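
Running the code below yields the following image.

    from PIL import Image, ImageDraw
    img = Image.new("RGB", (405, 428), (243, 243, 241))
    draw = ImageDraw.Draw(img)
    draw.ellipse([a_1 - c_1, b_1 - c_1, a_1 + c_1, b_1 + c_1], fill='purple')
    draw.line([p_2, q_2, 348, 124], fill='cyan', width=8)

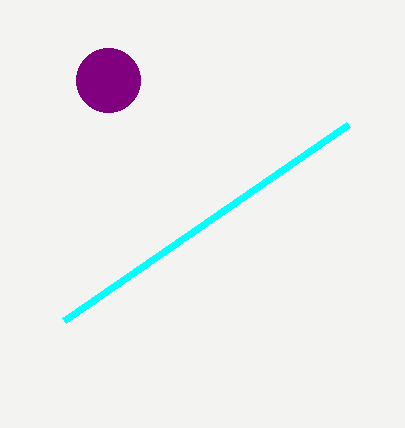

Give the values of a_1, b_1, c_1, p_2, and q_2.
a_1 = 108
b_1 = 80
c_1 = 32
p_2 = 64
q_2 = 320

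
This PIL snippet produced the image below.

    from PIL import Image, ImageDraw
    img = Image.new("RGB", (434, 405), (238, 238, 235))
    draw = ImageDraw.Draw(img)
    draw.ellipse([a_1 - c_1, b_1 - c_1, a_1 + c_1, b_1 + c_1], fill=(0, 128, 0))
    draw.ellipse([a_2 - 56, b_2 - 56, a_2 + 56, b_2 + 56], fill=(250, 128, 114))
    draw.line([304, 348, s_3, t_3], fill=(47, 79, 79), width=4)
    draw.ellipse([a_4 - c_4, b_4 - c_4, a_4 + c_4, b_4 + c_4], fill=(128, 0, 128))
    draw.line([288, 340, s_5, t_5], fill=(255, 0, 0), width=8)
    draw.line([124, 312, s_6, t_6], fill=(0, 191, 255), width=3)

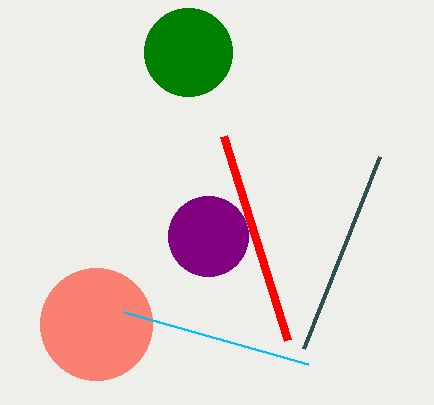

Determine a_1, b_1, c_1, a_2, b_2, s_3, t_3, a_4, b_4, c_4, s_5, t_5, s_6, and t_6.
a_1 = 188, b_1 = 52, c_1 = 44, a_2 = 96, b_2 = 324, s_3 = 380, t_3 = 156, a_4 = 208, b_4 = 236, c_4 = 40, s_5 = 224, t_5 = 136, s_6 = 308, t_6 = 364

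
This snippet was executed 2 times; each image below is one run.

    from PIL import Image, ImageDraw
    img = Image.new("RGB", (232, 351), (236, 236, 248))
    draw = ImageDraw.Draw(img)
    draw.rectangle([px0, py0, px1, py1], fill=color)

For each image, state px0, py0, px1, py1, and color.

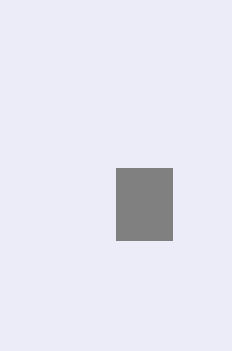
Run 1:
px0 = 116, py0 = 168, px1 = 172, py1 = 240, color = 'gray'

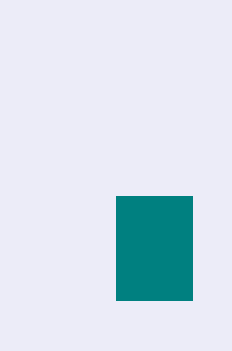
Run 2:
px0 = 116
py0 = 196
px1 = 192
py1 = 300
color = 'teal'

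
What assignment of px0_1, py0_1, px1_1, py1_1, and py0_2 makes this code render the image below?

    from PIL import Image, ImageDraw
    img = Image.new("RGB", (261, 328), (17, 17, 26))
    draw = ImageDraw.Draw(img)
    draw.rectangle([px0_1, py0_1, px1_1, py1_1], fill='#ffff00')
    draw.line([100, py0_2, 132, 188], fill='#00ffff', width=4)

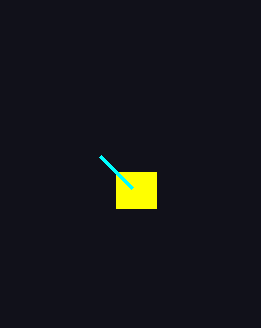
px0_1 = 116, py0_1 = 172, px1_1 = 156, py1_1 = 208, py0_2 = 156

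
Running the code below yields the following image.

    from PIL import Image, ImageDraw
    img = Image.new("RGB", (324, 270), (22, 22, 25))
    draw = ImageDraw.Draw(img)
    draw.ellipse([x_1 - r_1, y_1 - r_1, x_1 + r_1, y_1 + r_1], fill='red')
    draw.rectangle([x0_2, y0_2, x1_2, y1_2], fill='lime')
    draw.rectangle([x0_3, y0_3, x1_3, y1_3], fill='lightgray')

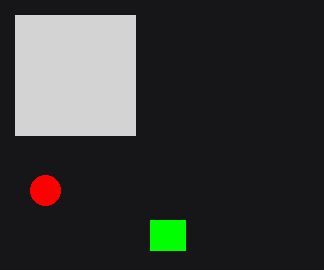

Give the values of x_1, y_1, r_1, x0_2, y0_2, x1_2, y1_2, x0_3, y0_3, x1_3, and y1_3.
x_1 = 45, y_1 = 190, r_1 = 15, x0_2 = 150, y0_2 = 220, x1_2 = 185, y1_2 = 250, x0_3 = 15, y0_3 = 15, x1_3 = 135, y1_3 = 135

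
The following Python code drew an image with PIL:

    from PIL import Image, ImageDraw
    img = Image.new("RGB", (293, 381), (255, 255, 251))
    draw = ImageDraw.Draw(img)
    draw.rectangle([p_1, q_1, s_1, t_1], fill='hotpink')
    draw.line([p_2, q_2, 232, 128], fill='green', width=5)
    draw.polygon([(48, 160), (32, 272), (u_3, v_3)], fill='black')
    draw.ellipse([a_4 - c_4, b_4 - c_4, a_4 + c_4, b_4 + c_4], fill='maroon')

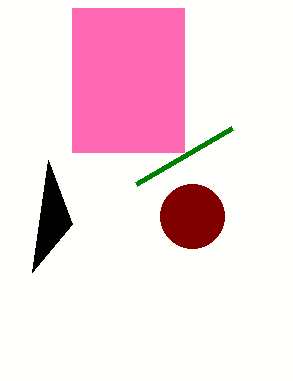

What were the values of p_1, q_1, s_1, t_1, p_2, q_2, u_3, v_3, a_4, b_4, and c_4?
p_1 = 72, q_1 = 8, s_1 = 184, t_1 = 152, p_2 = 136, q_2 = 184, u_3 = 72, v_3 = 224, a_4 = 192, b_4 = 216, c_4 = 32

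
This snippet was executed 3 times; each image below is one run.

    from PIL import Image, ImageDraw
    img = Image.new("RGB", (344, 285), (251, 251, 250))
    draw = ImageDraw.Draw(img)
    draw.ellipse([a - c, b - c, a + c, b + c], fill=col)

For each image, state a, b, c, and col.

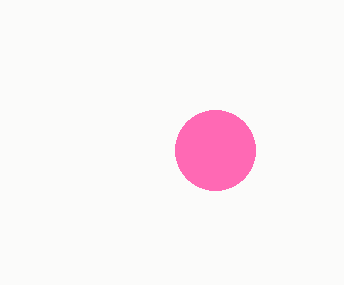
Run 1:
a = 215
b = 150
c = 40
col = 'hotpink'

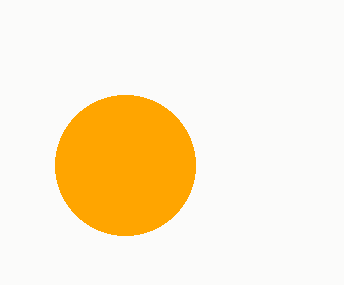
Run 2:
a = 125
b = 165
c = 70
col = 'orange'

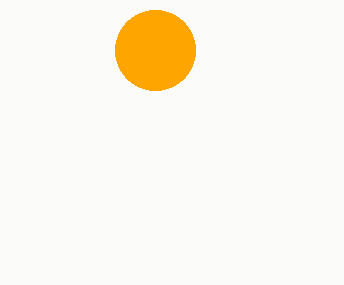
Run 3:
a = 155; b = 50; c = 40; col = 'orange'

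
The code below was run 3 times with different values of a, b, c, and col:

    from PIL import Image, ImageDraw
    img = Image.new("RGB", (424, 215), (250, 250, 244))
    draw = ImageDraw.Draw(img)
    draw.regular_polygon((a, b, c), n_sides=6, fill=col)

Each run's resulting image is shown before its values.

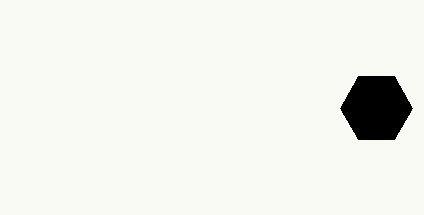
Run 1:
a = 376
b = 108
c = 36
col = 'black'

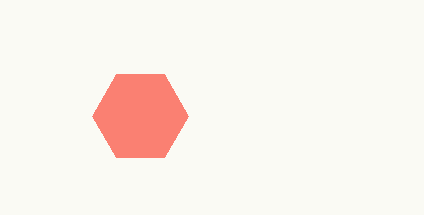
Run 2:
a = 140; b = 116; c = 48; col = 'salmon'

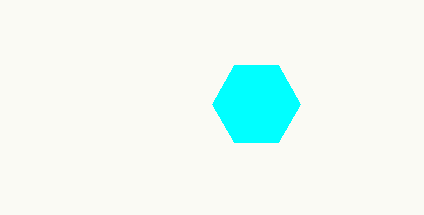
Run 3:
a = 256; b = 104; c = 44; col = 'cyan'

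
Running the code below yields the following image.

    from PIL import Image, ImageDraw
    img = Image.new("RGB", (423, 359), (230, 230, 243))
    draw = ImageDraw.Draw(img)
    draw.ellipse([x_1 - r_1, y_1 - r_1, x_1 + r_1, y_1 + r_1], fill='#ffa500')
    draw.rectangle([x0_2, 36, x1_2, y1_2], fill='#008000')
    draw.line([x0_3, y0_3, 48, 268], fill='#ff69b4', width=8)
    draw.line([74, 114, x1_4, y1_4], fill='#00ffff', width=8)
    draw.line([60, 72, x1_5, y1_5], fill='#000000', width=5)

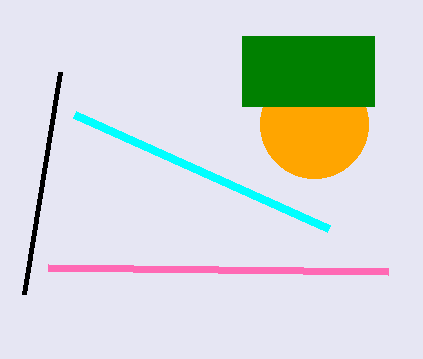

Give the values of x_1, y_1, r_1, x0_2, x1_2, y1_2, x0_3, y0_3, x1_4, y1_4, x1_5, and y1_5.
x_1 = 314
y_1 = 124
r_1 = 54
x0_2 = 242
x1_2 = 374
y1_2 = 106
x0_3 = 388
y0_3 = 272
x1_4 = 328
y1_4 = 228
x1_5 = 24
y1_5 = 294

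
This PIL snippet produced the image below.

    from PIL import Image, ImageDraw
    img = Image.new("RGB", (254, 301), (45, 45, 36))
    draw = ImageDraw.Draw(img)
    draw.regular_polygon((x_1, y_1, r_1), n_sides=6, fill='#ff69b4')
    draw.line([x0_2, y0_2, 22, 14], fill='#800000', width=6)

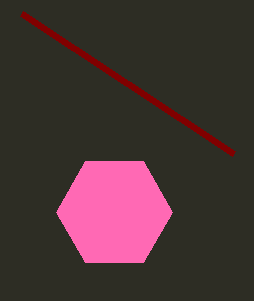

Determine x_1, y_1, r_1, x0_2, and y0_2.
x_1 = 114; y_1 = 212; r_1 = 58; x0_2 = 234; y0_2 = 154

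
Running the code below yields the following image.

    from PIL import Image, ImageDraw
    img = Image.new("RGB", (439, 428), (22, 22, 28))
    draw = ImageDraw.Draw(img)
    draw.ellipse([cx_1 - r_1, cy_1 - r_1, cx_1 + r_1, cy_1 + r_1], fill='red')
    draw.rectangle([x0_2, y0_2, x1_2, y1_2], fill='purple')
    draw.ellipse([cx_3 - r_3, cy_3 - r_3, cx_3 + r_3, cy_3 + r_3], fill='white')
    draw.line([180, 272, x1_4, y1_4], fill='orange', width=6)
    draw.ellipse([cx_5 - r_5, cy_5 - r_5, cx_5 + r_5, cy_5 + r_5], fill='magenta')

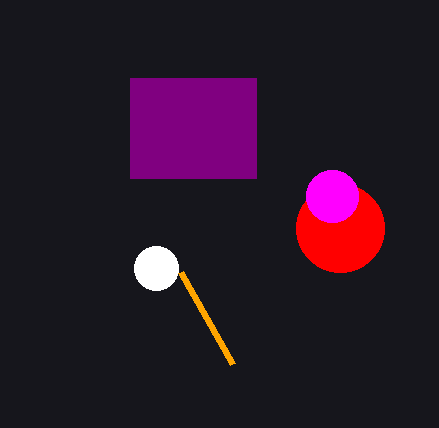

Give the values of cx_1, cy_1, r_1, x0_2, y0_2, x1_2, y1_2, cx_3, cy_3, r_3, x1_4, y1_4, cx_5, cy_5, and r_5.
cx_1 = 340
cy_1 = 228
r_1 = 44
x0_2 = 130
y0_2 = 78
x1_2 = 256
y1_2 = 178
cx_3 = 156
cy_3 = 268
r_3 = 22
x1_4 = 232
y1_4 = 364
cx_5 = 332
cy_5 = 196
r_5 = 26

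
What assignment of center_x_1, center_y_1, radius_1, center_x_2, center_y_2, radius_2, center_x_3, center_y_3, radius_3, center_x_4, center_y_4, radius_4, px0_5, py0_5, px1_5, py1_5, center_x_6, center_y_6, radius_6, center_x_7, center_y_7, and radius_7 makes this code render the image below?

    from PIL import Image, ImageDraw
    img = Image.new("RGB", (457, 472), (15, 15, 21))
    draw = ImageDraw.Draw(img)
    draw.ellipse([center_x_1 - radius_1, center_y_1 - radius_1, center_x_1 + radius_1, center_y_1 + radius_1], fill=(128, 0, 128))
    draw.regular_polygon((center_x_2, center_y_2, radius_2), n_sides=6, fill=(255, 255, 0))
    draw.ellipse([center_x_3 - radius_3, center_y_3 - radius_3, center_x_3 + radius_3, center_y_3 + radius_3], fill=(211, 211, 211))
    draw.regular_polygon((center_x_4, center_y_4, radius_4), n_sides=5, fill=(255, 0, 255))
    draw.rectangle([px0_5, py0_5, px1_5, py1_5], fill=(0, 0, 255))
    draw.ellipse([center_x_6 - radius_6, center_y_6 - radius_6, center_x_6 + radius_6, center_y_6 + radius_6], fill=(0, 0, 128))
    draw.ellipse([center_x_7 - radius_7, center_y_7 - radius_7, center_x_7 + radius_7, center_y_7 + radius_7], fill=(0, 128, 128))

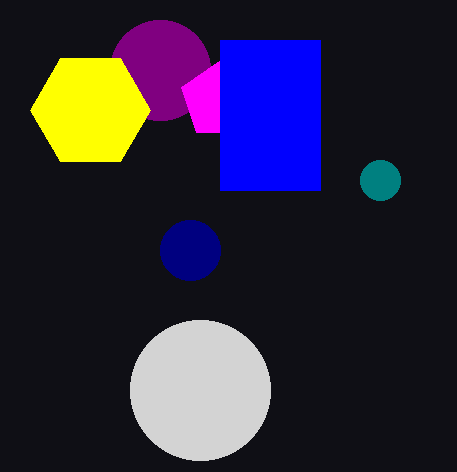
center_x_1 = 160, center_y_1 = 70, radius_1 = 50, center_x_2 = 90, center_y_2 = 110, radius_2 = 60, center_x_3 = 200, center_y_3 = 390, radius_3 = 70, center_x_4 = 220, center_y_4 = 100, radius_4 = 40, px0_5 = 220, py0_5 = 40, px1_5 = 320, py1_5 = 190, center_x_6 = 190, center_y_6 = 250, radius_6 = 30, center_x_7 = 380, center_y_7 = 180, radius_7 = 20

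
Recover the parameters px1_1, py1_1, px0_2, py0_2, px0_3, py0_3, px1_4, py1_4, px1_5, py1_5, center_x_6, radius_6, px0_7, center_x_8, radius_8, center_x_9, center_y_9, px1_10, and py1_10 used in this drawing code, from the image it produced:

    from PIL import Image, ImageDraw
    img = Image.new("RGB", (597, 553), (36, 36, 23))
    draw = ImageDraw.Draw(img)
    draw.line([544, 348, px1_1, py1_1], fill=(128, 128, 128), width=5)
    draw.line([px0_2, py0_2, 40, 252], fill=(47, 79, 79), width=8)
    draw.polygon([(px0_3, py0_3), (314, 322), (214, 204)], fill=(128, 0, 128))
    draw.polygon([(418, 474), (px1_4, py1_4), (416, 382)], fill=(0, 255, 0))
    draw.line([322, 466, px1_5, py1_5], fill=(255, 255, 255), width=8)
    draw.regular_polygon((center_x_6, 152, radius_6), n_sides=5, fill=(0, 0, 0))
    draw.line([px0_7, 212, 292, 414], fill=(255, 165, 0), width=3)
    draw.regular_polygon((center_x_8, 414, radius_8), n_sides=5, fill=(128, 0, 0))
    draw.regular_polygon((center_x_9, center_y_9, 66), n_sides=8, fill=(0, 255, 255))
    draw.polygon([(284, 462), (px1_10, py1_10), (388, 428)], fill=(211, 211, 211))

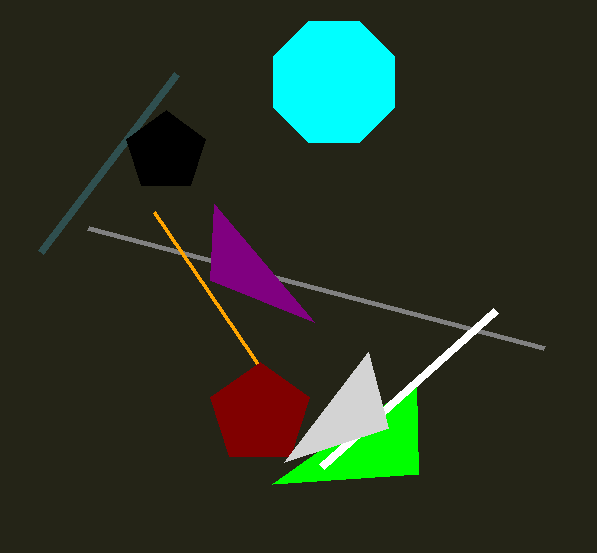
px1_1 = 88, py1_1 = 228, px0_2 = 176, py0_2 = 74, px0_3 = 210, py0_3 = 280, px1_4 = 272, py1_4 = 484, px1_5 = 496, py1_5 = 310, center_x_6 = 166, radius_6 = 42, px0_7 = 154, center_x_8 = 260, radius_8 = 52, center_x_9 = 334, center_y_9 = 82, px1_10 = 368, py1_10 = 352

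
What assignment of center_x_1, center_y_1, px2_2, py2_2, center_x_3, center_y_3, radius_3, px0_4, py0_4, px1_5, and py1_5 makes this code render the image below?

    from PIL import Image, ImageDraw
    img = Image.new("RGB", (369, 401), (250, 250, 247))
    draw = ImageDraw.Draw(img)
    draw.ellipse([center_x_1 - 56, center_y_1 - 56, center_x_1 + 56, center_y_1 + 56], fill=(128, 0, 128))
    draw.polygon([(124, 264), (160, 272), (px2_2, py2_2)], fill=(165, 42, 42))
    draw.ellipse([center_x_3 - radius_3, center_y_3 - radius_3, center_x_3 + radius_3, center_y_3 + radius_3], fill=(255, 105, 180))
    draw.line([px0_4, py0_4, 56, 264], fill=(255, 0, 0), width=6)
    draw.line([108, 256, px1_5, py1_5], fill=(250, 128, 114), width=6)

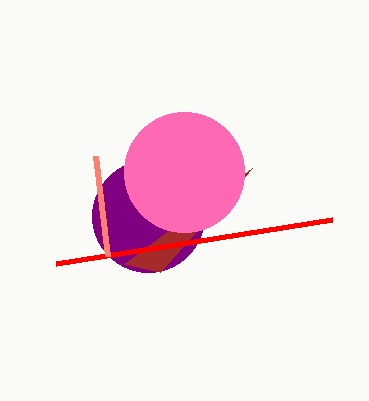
center_x_1 = 148; center_y_1 = 216; px2_2 = 252; py2_2 = 168; center_x_3 = 184; center_y_3 = 172; radius_3 = 60; px0_4 = 332; py0_4 = 220; px1_5 = 96; py1_5 = 156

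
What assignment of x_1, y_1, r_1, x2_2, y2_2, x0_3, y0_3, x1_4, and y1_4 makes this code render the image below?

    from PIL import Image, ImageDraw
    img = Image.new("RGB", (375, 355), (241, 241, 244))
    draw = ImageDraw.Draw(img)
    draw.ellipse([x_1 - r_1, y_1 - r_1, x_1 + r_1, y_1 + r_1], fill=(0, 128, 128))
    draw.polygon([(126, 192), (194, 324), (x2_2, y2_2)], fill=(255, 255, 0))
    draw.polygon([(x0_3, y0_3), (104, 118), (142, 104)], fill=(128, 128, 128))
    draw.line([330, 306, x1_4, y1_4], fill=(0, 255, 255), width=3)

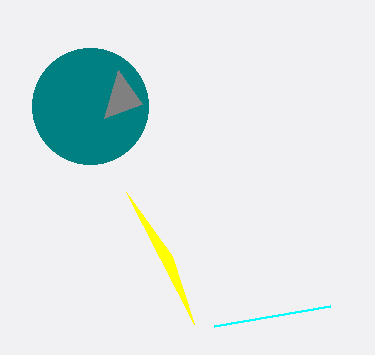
x_1 = 90
y_1 = 106
r_1 = 58
x2_2 = 172
y2_2 = 256
x0_3 = 118
y0_3 = 70
x1_4 = 214
y1_4 = 326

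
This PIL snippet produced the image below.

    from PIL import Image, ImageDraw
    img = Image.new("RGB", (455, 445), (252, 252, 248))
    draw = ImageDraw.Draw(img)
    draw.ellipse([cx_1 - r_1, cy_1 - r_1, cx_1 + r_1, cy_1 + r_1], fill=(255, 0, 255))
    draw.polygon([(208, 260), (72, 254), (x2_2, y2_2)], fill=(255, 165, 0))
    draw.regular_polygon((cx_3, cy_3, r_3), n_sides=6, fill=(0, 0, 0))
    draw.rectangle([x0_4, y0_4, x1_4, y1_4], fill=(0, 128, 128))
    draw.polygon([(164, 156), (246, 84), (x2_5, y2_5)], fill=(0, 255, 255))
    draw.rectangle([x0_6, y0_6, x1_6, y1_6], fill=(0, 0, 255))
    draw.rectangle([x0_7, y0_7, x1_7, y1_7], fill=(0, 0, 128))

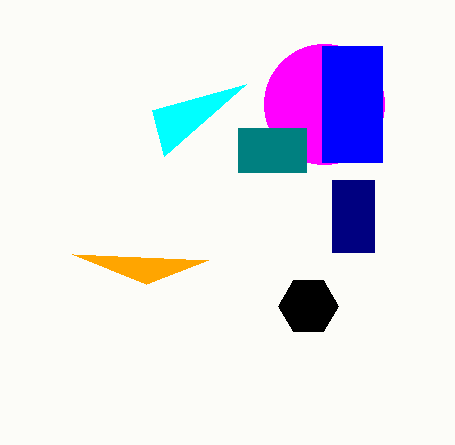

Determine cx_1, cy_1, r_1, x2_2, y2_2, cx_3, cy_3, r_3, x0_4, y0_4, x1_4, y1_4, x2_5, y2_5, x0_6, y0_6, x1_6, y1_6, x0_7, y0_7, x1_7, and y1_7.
cx_1 = 324, cy_1 = 104, r_1 = 60, x2_2 = 146, y2_2 = 284, cx_3 = 308, cy_3 = 306, r_3 = 30, x0_4 = 238, y0_4 = 128, x1_4 = 306, y1_4 = 172, x2_5 = 152, y2_5 = 110, x0_6 = 322, y0_6 = 46, x1_6 = 382, y1_6 = 162, x0_7 = 332, y0_7 = 180, x1_7 = 374, y1_7 = 252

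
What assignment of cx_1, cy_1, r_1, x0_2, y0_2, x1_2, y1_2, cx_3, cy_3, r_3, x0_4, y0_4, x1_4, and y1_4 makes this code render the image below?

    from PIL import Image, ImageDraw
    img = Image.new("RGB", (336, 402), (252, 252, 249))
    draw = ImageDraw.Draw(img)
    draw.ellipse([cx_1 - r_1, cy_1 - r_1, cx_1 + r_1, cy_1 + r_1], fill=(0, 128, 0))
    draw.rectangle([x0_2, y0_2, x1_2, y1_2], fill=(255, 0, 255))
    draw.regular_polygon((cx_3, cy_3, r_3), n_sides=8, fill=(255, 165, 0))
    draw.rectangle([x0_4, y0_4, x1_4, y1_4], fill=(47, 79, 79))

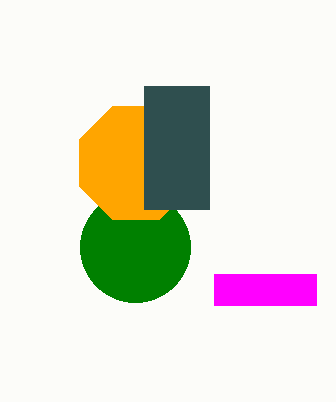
cx_1 = 135
cy_1 = 247
r_1 = 55
x0_2 = 214
y0_2 = 274
x1_2 = 316
y1_2 = 305
cx_3 = 136
cy_3 = 163
r_3 = 61
x0_4 = 144
y0_4 = 86
x1_4 = 209
y1_4 = 209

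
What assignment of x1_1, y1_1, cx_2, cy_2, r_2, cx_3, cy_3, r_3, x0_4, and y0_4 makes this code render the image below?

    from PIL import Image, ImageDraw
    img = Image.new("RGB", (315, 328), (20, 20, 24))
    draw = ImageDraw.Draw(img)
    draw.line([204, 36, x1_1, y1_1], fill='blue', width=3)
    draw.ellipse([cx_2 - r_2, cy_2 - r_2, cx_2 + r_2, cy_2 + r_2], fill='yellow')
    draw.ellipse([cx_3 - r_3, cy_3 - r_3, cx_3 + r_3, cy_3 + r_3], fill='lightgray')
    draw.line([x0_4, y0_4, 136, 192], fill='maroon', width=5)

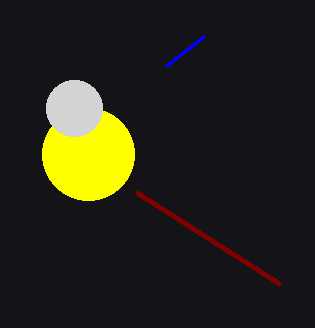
x1_1 = 166; y1_1 = 66; cx_2 = 88; cy_2 = 154; r_2 = 46; cx_3 = 74; cy_3 = 108; r_3 = 28; x0_4 = 280; y0_4 = 284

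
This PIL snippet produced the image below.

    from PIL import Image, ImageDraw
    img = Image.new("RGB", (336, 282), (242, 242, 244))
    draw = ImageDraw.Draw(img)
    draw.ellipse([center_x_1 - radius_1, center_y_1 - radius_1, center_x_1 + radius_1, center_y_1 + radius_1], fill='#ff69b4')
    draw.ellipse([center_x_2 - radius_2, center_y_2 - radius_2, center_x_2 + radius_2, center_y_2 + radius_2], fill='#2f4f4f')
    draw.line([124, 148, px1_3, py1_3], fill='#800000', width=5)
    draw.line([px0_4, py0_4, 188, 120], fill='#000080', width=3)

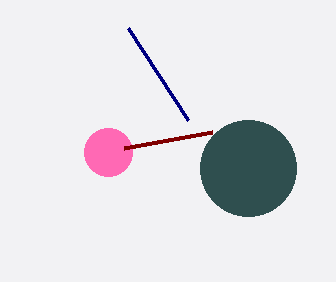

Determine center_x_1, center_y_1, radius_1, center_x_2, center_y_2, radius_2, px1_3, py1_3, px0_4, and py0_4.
center_x_1 = 108, center_y_1 = 152, radius_1 = 24, center_x_2 = 248, center_y_2 = 168, radius_2 = 48, px1_3 = 212, py1_3 = 132, px0_4 = 128, py0_4 = 28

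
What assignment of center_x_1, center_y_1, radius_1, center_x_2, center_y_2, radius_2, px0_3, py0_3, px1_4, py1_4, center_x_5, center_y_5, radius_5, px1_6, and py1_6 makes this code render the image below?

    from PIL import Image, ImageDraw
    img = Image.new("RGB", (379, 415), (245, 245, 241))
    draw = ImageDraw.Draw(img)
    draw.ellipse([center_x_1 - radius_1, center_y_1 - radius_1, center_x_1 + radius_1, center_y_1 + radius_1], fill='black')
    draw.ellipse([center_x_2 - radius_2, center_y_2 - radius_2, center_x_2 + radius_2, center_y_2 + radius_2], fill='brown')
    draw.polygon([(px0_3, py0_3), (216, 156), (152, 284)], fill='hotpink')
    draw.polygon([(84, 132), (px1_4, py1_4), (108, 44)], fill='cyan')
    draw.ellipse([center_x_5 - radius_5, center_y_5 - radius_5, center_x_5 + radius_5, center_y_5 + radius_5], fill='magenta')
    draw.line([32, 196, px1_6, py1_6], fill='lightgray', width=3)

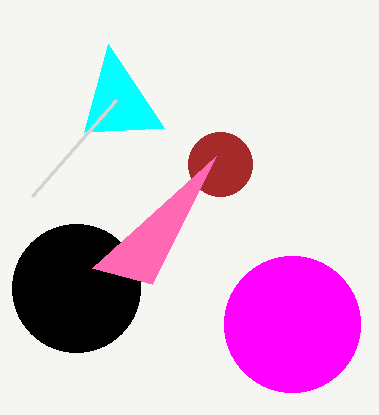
center_x_1 = 76, center_y_1 = 288, radius_1 = 64, center_x_2 = 220, center_y_2 = 164, radius_2 = 32, px0_3 = 92, py0_3 = 268, px1_4 = 164, py1_4 = 128, center_x_5 = 292, center_y_5 = 324, radius_5 = 68, px1_6 = 116, py1_6 = 100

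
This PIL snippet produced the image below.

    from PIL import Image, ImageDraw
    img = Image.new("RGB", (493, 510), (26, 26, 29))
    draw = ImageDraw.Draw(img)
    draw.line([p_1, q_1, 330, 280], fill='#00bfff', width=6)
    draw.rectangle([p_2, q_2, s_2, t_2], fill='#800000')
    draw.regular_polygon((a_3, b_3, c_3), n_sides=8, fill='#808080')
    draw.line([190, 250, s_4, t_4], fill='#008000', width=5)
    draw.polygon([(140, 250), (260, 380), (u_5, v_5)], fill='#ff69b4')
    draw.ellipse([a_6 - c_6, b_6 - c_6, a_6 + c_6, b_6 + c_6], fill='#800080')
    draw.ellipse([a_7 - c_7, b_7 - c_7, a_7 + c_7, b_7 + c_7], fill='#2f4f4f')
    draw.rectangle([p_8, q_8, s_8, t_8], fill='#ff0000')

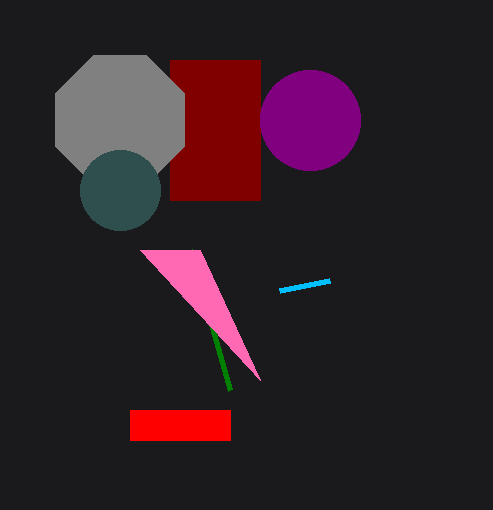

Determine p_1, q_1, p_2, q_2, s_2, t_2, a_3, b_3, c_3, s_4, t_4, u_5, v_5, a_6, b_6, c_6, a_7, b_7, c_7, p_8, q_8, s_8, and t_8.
p_1 = 280; q_1 = 290; p_2 = 170; q_2 = 60; s_2 = 260; t_2 = 200; a_3 = 120; b_3 = 120; c_3 = 70; s_4 = 230; t_4 = 390; u_5 = 200; v_5 = 250; a_6 = 310; b_6 = 120; c_6 = 50; a_7 = 120; b_7 = 190; c_7 = 40; p_8 = 130; q_8 = 410; s_8 = 230; t_8 = 440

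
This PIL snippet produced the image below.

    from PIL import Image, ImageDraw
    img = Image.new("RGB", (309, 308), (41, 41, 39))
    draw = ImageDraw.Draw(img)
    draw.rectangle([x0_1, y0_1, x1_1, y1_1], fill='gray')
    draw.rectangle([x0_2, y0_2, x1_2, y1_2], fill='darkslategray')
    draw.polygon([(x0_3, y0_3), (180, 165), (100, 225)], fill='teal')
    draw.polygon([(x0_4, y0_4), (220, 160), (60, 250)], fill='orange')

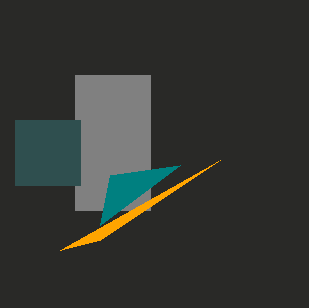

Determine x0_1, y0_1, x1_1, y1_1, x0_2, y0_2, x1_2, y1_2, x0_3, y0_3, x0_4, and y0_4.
x0_1 = 75; y0_1 = 75; x1_1 = 150; y1_1 = 210; x0_2 = 15; y0_2 = 120; x1_2 = 80; y1_2 = 185; x0_3 = 110; y0_3 = 175; x0_4 = 100; y0_4 = 240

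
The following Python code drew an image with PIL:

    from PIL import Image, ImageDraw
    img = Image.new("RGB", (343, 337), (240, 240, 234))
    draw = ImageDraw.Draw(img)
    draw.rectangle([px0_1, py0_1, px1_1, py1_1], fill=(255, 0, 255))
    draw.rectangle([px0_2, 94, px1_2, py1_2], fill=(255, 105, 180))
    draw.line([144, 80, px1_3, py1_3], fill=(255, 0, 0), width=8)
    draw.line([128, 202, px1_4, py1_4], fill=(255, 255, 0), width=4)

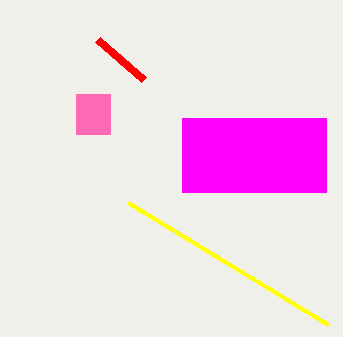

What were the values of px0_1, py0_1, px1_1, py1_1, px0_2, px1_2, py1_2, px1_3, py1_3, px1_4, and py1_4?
px0_1 = 182, py0_1 = 118, px1_1 = 326, py1_1 = 192, px0_2 = 76, px1_2 = 110, py1_2 = 134, px1_3 = 98, py1_3 = 40, px1_4 = 328, py1_4 = 324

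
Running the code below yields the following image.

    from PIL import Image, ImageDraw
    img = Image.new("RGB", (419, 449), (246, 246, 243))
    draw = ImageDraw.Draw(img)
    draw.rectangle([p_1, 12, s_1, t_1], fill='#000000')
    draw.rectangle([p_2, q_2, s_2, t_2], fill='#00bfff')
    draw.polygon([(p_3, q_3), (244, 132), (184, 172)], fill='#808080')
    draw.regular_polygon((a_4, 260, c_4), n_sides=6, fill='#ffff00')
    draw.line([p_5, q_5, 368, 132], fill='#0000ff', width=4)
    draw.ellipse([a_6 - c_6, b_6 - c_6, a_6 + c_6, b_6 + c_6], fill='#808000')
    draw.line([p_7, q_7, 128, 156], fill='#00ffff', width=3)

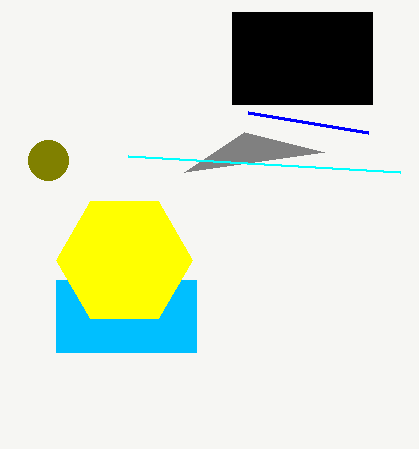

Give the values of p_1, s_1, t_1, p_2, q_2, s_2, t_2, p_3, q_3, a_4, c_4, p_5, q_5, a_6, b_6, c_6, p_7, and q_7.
p_1 = 232; s_1 = 372; t_1 = 104; p_2 = 56; q_2 = 280; s_2 = 196; t_2 = 352; p_3 = 324; q_3 = 152; a_4 = 124; c_4 = 68; p_5 = 248; q_5 = 112; a_6 = 48; b_6 = 160; c_6 = 20; p_7 = 400; q_7 = 172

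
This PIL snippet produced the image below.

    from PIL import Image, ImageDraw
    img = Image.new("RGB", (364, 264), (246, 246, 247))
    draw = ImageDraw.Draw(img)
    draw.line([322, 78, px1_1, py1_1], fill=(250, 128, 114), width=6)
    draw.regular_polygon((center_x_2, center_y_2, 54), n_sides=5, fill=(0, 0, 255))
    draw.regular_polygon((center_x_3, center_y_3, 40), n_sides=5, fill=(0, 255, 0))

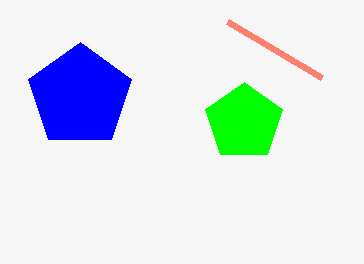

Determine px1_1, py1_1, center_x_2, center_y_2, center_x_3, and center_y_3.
px1_1 = 228; py1_1 = 22; center_x_2 = 80; center_y_2 = 96; center_x_3 = 244; center_y_3 = 122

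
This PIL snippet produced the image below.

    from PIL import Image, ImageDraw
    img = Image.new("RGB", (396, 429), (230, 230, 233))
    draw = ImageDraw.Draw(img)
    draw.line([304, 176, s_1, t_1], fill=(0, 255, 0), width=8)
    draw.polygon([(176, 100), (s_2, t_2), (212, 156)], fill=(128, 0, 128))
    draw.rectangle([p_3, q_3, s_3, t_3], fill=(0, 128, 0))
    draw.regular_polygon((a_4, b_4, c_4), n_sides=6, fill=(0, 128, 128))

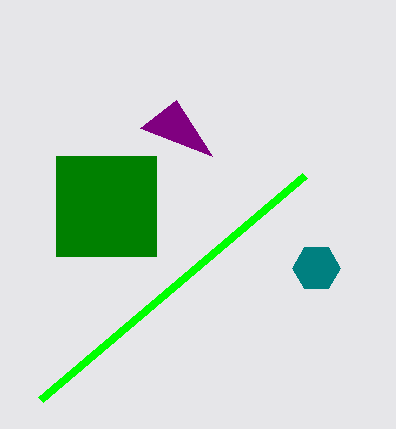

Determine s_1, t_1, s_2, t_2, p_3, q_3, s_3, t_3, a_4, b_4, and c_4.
s_1 = 40
t_1 = 400
s_2 = 140
t_2 = 128
p_3 = 56
q_3 = 156
s_3 = 156
t_3 = 256
a_4 = 316
b_4 = 268
c_4 = 24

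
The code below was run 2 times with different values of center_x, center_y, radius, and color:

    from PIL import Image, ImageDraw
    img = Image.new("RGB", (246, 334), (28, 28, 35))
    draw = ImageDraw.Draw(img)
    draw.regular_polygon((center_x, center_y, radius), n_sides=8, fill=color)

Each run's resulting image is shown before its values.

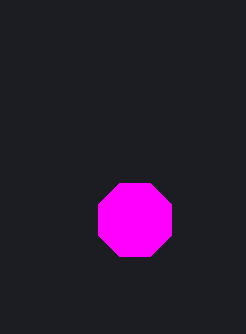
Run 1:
center_x = 135, center_y = 220, radius = 40, color = 'magenta'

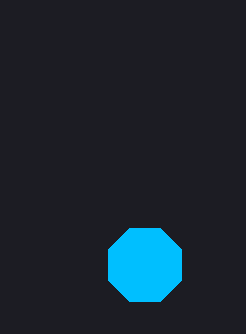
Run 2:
center_x = 145; center_y = 265; radius = 40; color = 'deepskyblue'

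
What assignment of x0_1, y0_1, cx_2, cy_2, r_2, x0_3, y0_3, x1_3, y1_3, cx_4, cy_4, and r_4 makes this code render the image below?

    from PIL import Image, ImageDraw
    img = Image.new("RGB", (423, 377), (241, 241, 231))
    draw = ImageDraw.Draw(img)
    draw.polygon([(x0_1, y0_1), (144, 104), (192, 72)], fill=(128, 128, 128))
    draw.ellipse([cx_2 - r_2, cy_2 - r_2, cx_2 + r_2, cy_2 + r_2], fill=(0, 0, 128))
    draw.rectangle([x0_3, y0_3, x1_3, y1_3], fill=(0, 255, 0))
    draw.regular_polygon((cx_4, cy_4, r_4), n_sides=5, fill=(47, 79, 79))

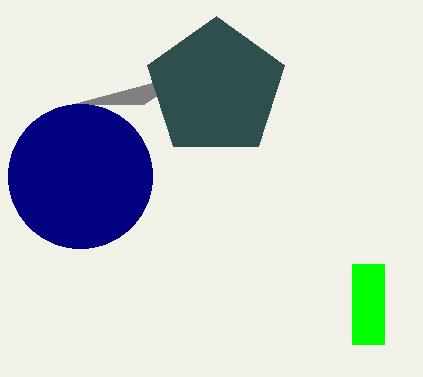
x0_1 = 72, y0_1 = 104, cx_2 = 80, cy_2 = 176, r_2 = 72, x0_3 = 352, y0_3 = 264, x1_3 = 384, y1_3 = 344, cx_4 = 216, cy_4 = 88, r_4 = 72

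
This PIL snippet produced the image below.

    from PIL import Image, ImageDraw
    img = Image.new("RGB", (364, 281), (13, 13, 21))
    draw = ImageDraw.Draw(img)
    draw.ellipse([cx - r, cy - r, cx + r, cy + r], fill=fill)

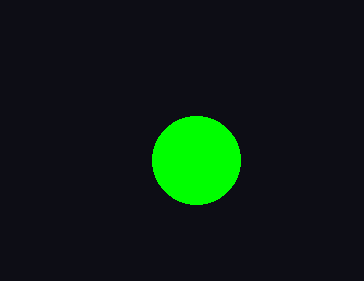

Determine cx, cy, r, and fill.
cx = 196, cy = 160, r = 44, fill = 'lime'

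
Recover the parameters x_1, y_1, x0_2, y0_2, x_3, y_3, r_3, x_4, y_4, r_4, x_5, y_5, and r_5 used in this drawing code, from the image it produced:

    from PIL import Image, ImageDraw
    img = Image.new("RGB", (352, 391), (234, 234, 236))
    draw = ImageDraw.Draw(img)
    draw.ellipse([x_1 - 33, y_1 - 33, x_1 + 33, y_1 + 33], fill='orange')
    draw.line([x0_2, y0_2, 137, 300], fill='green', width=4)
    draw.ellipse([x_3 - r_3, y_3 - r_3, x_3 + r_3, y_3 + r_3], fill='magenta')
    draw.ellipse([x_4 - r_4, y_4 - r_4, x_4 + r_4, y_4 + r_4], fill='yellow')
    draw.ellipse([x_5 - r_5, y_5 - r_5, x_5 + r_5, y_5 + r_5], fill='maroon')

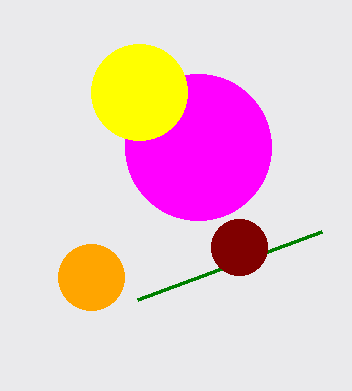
x_1 = 91; y_1 = 277; x0_2 = 321; y0_2 = 232; x_3 = 198; y_3 = 147; r_3 = 73; x_4 = 139; y_4 = 92; r_4 = 48; x_5 = 239; y_5 = 247; r_5 = 28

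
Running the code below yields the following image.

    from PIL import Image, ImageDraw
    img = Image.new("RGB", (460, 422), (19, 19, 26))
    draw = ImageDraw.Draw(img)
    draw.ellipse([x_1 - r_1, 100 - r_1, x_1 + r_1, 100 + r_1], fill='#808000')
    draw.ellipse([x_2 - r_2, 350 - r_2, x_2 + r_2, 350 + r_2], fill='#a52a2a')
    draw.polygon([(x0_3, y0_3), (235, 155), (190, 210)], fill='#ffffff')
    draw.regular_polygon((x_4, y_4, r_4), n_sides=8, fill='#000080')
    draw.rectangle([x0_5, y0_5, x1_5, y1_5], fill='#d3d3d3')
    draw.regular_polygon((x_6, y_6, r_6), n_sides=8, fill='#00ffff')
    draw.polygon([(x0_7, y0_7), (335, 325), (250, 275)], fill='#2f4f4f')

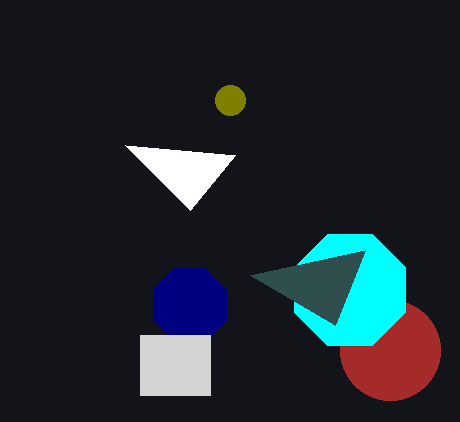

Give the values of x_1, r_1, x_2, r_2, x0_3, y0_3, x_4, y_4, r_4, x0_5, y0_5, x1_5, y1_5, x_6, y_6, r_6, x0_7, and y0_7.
x_1 = 230, r_1 = 15, x_2 = 390, r_2 = 50, x0_3 = 125, y0_3 = 145, x_4 = 190, y_4 = 305, r_4 = 40, x0_5 = 140, y0_5 = 335, x1_5 = 210, y1_5 = 395, x_6 = 350, y_6 = 290, r_6 = 60, x0_7 = 365, y0_7 = 250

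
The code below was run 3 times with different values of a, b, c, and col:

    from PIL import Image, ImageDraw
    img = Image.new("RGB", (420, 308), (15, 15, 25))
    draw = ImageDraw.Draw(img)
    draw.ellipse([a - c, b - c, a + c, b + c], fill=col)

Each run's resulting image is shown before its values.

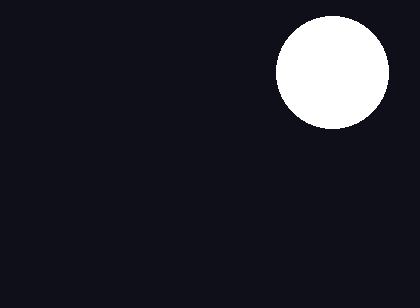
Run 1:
a = 332
b = 72
c = 56
col = 'white'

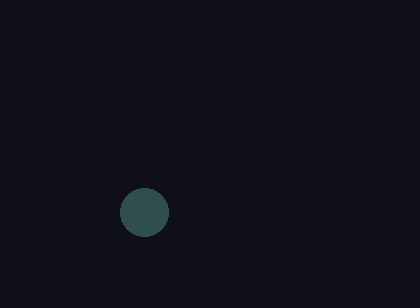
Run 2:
a = 144
b = 212
c = 24
col = 'darkslategray'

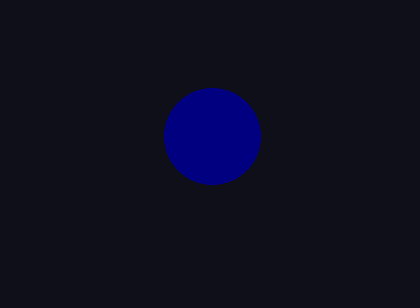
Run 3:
a = 212, b = 136, c = 48, col = 'navy'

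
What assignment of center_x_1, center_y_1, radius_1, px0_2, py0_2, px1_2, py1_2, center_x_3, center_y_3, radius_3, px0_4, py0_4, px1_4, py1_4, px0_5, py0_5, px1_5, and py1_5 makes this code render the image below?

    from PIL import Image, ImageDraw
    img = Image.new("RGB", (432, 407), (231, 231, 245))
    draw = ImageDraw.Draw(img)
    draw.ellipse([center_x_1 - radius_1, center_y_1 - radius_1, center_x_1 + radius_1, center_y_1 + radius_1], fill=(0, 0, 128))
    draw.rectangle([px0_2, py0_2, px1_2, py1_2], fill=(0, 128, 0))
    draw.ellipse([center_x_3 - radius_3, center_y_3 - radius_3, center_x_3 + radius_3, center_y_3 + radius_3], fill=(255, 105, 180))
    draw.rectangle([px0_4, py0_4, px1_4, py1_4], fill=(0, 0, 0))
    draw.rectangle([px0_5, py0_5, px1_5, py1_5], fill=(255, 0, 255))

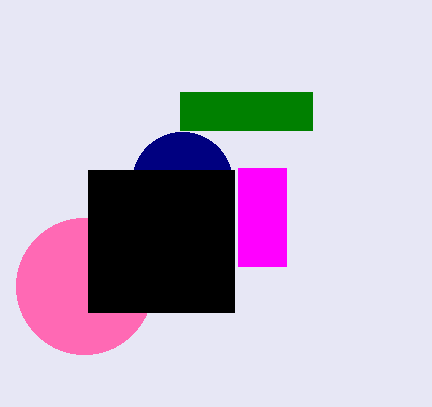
center_x_1 = 182; center_y_1 = 182; radius_1 = 50; px0_2 = 180; py0_2 = 92; px1_2 = 312; py1_2 = 130; center_x_3 = 84; center_y_3 = 286; radius_3 = 68; px0_4 = 88; py0_4 = 170; px1_4 = 234; py1_4 = 312; px0_5 = 238; py0_5 = 168; px1_5 = 286; py1_5 = 266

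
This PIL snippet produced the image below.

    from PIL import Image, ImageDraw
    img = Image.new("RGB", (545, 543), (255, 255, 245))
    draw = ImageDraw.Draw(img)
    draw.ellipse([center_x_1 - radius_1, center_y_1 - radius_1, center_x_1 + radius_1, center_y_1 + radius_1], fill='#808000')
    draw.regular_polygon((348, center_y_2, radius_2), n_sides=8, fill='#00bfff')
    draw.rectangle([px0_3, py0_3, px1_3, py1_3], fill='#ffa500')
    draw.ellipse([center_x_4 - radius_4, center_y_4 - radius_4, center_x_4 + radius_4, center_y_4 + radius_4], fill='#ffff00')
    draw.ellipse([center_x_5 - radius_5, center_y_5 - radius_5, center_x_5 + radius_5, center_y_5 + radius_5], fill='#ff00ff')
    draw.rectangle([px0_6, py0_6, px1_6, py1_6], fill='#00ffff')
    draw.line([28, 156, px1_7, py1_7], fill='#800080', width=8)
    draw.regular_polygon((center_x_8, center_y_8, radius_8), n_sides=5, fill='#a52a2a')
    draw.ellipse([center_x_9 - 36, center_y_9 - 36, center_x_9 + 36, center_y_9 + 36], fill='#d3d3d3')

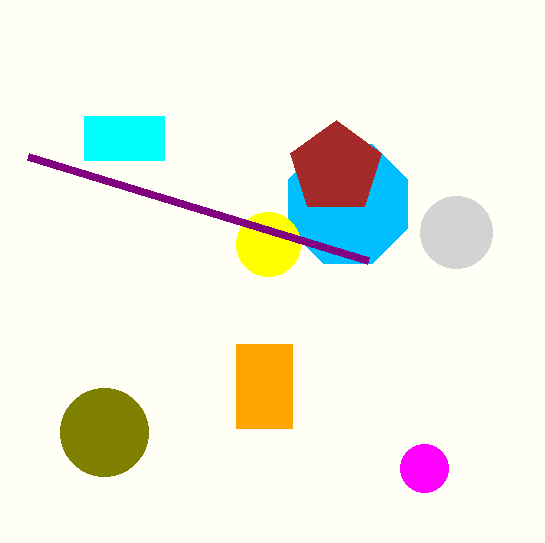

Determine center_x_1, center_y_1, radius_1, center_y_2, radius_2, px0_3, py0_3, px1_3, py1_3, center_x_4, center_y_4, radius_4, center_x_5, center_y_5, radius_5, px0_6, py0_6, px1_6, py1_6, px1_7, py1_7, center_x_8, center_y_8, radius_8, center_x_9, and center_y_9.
center_x_1 = 104; center_y_1 = 432; radius_1 = 44; center_y_2 = 204; radius_2 = 64; px0_3 = 236; py0_3 = 344; px1_3 = 292; py1_3 = 428; center_x_4 = 268; center_y_4 = 244; radius_4 = 32; center_x_5 = 424; center_y_5 = 468; radius_5 = 24; px0_6 = 84; py0_6 = 116; px1_6 = 164; py1_6 = 160; px1_7 = 368; py1_7 = 260; center_x_8 = 336; center_y_8 = 168; radius_8 = 48; center_x_9 = 456; center_y_9 = 232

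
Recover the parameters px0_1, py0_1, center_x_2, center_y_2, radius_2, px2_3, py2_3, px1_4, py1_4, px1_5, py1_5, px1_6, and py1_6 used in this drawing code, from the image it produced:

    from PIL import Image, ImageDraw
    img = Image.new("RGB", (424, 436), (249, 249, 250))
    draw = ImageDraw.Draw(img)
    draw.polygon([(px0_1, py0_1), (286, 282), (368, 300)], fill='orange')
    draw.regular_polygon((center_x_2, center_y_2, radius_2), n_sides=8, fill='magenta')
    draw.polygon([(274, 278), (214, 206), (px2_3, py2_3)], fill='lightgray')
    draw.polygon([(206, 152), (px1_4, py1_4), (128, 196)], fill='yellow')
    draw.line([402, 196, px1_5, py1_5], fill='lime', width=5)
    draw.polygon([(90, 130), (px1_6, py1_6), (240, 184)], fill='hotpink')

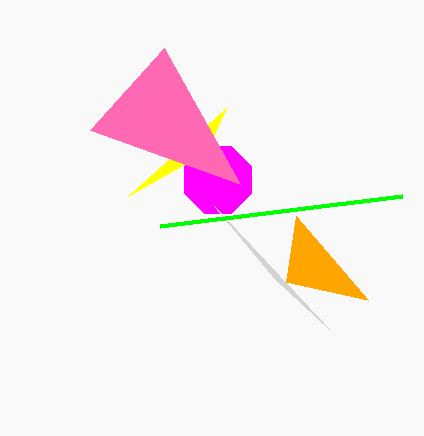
px0_1 = 296
py0_1 = 216
center_x_2 = 218
center_y_2 = 180
radius_2 = 36
px2_3 = 330
py2_3 = 330
px1_4 = 226
py1_4 = 108
px1_5 = 160
py1_5 = 226
px1_6 = 164
py1_6 = 48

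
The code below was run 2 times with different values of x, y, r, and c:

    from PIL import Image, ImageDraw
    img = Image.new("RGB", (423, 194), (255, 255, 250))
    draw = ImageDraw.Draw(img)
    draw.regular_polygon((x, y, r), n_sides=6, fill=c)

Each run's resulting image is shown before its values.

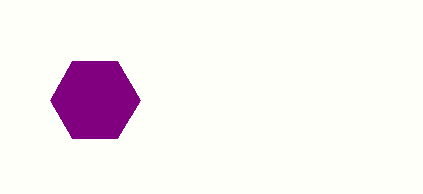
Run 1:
x = 95
y = 100
r = 45
c = 'purple'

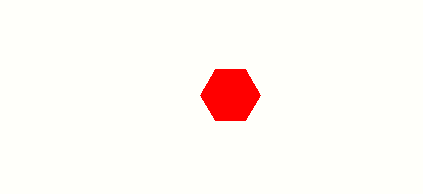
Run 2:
x = 230, y = 95, r = 30, c = 'red'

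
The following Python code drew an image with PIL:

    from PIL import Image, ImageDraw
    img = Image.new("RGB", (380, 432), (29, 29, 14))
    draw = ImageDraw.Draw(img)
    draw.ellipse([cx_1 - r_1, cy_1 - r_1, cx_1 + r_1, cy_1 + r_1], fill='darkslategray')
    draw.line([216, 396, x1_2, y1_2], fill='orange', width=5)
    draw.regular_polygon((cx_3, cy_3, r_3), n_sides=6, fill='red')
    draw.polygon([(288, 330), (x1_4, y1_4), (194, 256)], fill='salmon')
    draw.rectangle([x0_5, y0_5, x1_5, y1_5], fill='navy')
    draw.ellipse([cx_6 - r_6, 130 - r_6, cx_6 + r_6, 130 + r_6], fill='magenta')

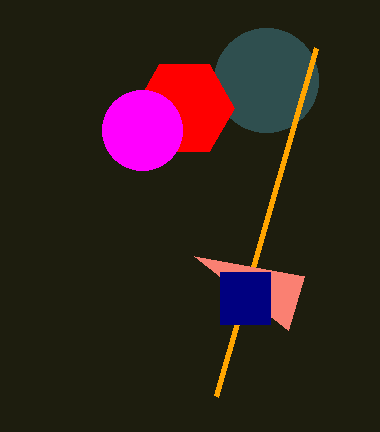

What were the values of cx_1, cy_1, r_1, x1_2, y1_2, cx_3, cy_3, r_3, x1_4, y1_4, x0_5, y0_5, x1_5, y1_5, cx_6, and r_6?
cx_1 = 266; cy_1 = 80; r_1 = 52; x1_2 = 316; y1_2 = 48; cx_3 = 184; cy_3 = 108; r_3 = 50; x1_4 = 304; y1_4 = 276; x0_5 = 220; y0_5 = 272; x1_5 = 270; y1_5 = 324; cx_6 = 142; r_6 = 40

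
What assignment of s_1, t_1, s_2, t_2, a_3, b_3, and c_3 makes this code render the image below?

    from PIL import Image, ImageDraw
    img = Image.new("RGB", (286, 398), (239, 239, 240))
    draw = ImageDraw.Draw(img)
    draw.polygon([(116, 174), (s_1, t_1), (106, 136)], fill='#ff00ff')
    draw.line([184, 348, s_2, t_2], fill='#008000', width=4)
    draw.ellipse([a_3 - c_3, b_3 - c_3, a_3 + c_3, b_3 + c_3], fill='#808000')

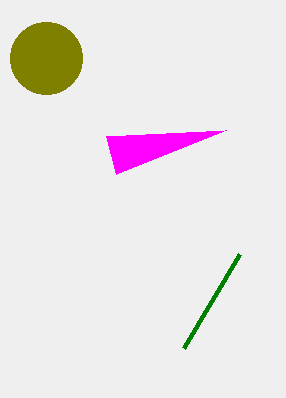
s_1 = 226; t_1 = 130; s_2 = 240; t_2 = 254; a_3 = 46; b_3 = 58; c_3 = 36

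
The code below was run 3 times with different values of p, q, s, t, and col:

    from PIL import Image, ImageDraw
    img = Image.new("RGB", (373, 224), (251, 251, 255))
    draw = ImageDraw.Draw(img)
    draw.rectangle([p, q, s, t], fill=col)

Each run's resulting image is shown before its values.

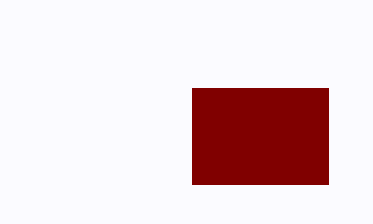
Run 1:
p = 192, q = 88, s = 328, t = 184, col = 'maroon'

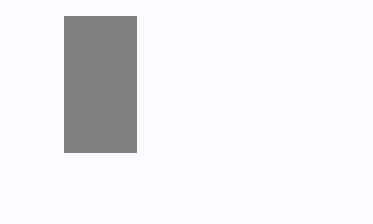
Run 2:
p = 64, q = 16, s = 136, t = 152, col = 'gray'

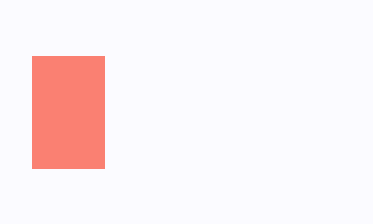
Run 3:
p = 32, q = 56, s = 104, t = 168, col = 'salmon'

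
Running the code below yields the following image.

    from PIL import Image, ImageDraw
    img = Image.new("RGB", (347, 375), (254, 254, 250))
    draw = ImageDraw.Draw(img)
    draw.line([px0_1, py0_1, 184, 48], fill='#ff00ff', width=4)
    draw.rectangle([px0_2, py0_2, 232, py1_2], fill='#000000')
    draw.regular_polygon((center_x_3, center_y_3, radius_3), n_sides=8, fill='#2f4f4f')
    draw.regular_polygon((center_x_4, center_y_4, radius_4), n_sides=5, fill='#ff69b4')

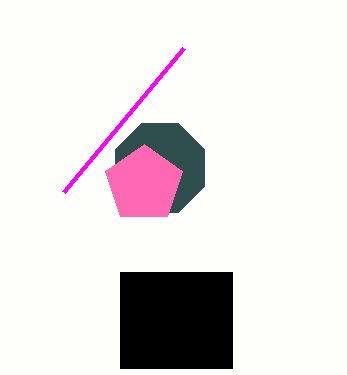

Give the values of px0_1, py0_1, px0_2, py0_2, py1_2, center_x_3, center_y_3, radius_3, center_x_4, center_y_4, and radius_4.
px0_1 = 64
py0_1 = 192
px0_2 = 120
py0_2 = 272
py1_2 = 368
center_x_3 = 160
center_y_3 = 168
radius_3 = 48
center_x_4 = 144
center_y_4 = 184
radius_4 = 40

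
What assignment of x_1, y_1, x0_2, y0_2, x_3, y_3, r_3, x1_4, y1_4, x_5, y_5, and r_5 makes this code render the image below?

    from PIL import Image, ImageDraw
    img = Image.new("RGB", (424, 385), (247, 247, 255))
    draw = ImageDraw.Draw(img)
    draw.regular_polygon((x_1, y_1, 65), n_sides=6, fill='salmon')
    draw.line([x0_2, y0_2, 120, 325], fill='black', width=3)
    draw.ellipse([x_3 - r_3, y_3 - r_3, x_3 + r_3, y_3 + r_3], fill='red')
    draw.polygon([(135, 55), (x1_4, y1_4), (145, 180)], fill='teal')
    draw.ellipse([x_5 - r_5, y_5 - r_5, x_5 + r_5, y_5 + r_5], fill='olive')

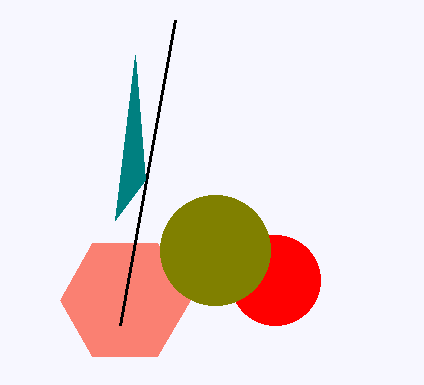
x_1 = 125, y_1 = 300, x0_2 = 175, y0_2 = 20, x_3 = 275, y_3 = 280, r_3 = 45, x1_4 = 115, y1_4 = 220, x_5 = 215, y_5 = 250, r_5 = 55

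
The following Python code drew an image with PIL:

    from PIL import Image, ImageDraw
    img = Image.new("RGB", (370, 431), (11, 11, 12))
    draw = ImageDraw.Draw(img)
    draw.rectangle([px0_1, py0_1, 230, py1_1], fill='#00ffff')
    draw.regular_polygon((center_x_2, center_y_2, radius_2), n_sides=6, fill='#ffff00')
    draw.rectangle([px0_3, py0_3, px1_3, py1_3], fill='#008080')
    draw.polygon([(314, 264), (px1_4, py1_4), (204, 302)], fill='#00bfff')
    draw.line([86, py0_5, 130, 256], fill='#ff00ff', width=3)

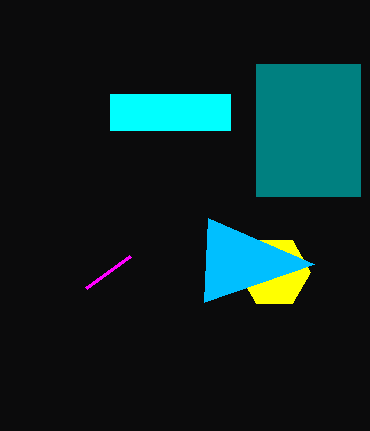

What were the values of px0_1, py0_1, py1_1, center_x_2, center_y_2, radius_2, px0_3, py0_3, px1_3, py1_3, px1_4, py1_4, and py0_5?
px0_1 = 110
py0_1 = 94
py1_1 = 130
center_x_2 = 274
center_y_2 = 272
radius_2 = 36
px0_3 = 256
py0_3 = 64
px1_3 = 360
py1_3 = 196
px1_4 = 208
py1_4 = 218
py0_5 = 288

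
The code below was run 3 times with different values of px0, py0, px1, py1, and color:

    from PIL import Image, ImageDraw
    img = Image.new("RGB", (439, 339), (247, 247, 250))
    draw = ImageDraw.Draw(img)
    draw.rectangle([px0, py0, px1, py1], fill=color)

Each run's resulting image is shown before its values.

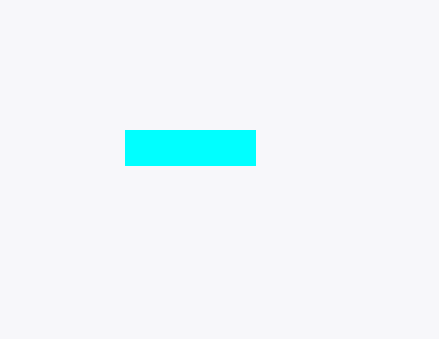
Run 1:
px0 = 125, py0 = 130, px1 = 255, py1 = 165, color = 'cyan'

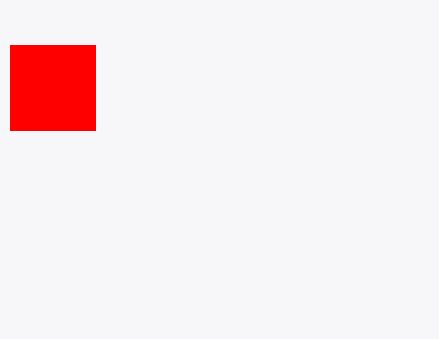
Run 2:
px0 = 10, py0 = 45, px1 = 95, py1 = 130, color = 'red'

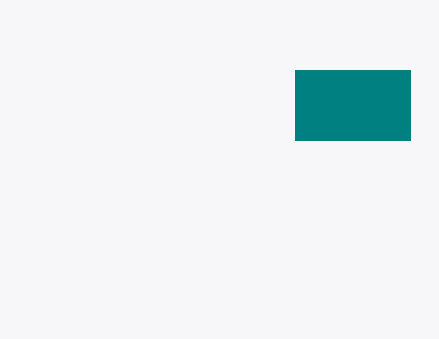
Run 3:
px0 = 295, py0 = 70, px1 = 410, py1 = 140, color = 'teal'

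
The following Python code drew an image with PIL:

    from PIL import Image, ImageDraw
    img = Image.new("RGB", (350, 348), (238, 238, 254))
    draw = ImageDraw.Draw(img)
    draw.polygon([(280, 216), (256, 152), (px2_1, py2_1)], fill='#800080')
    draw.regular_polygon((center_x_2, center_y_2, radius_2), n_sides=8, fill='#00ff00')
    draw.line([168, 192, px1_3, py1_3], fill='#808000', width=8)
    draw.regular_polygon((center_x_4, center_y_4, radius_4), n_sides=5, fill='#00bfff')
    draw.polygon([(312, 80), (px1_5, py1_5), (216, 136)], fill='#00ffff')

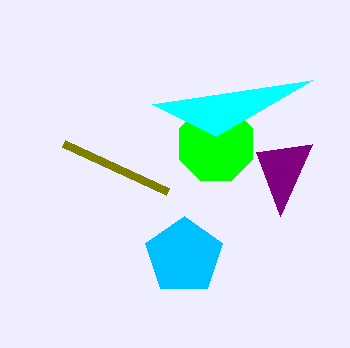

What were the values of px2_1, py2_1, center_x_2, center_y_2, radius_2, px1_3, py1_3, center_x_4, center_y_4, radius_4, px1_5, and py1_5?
px2_1 = 312, py2_1 = 144, center_x_2 = 216, center_y_2 = 144, radius_2 = 40, px1_3 = 64, py1_3 = 144, center_x_4 = 184, center_y_4 = 256, radius_4 = 40, px1_5 = 152, py1_5 = 104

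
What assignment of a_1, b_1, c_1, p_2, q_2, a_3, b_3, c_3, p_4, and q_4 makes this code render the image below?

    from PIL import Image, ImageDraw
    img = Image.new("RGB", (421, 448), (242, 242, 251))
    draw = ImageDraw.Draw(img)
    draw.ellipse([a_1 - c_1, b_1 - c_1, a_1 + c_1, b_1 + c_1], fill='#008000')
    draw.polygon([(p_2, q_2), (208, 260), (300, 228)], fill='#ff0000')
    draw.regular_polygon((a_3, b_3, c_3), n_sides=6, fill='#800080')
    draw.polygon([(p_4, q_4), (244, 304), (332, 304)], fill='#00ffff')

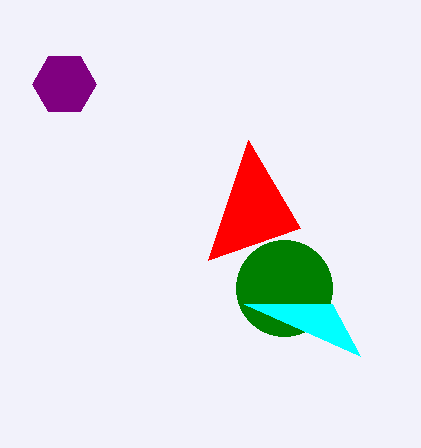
a_1 = 284; b_1 = 288; c_1 = 48; p_2 = 248; q_2 = 140; a_3 = 64; b_3 = 84; c_3 = 32; p_4 = 360; q_4 = 356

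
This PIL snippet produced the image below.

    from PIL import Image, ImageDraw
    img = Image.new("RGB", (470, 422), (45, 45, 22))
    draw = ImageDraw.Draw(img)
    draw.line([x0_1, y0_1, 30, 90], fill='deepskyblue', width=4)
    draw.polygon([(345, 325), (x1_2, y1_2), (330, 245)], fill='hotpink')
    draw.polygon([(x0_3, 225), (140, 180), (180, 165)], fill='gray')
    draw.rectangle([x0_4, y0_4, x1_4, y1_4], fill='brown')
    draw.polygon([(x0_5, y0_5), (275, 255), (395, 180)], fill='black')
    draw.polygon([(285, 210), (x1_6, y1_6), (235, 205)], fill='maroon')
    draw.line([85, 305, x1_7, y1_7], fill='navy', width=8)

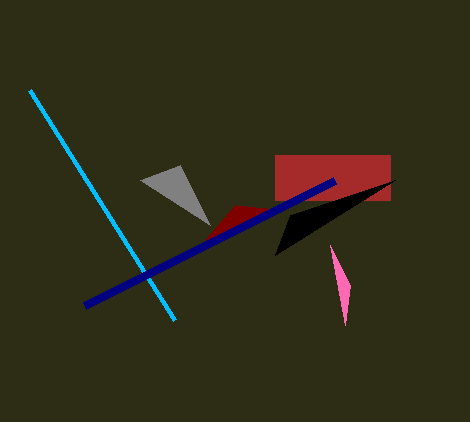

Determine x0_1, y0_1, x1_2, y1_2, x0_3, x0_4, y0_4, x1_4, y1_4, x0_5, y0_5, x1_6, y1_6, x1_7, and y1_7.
x0_1 = 175, y0_1 = 320, x1_2 = 350, y1_2 = 285, x0_3 = 210, x0_4 = 275, y0_4 = 155, x1_4 = 390, y1_4 = 200, x0_5 = 290, y0_5 = 215, x1_6 = 205, y1_6 = 240, x1_7 = 335, y1_7 = 180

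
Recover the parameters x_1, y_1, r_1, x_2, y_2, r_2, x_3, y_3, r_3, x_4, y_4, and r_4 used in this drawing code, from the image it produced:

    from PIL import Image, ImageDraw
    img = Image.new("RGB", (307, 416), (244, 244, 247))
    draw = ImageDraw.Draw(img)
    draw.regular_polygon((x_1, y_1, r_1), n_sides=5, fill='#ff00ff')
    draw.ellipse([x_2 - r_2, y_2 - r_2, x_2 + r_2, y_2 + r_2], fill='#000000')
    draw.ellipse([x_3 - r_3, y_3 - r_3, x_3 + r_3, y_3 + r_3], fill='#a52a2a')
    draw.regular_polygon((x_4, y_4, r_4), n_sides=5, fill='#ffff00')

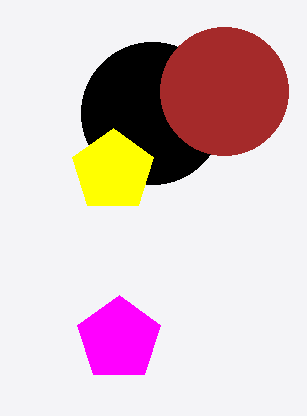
x_1 = 119, y_1 = 339, r_1 = 44, x_2 = 152, y_2 = 113, r_2 = 71, x_3 = 224, y_3 = 91, r_3 = 64, x_4 = 113, y_4 = 171, r_4 = 43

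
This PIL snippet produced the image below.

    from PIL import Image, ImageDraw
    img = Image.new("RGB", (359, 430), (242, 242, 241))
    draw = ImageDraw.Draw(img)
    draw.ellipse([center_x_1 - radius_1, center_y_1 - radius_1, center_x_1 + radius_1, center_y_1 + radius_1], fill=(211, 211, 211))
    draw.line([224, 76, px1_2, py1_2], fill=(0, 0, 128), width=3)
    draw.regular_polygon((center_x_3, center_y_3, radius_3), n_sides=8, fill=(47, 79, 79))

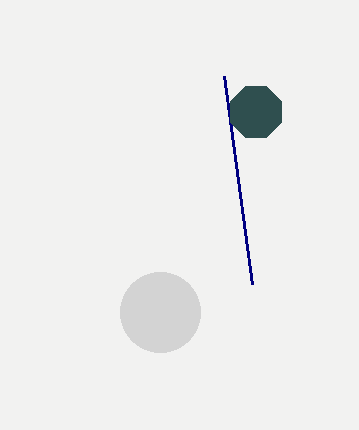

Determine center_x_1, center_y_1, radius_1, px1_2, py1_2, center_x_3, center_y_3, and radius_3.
center_x_1 = 160; center_y_1 = 312; radius_1 = 40; px1_2 = 252; py1_2 = 284; center_x_3 = 256; center_y_3 = 112; radius_3 = 28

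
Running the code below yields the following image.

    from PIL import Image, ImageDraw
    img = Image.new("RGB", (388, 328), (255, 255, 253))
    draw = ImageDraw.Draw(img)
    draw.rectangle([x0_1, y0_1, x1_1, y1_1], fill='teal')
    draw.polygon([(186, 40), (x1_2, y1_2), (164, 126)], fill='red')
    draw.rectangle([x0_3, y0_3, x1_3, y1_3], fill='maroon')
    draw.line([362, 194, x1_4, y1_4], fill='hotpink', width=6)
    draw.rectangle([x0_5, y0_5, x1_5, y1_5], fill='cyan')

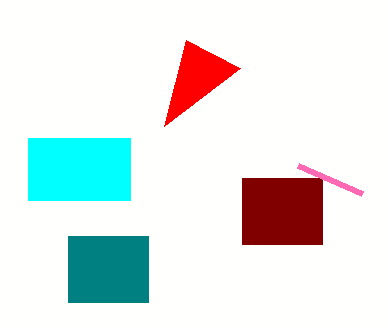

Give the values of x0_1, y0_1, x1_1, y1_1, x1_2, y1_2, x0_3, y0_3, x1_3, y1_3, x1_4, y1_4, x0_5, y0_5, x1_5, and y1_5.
x0_1 = 68, y0_1 = 236, x1_1 = 148, y1_1 = 302, x1_2 = 240, y1_2 = 68, x0_3 = 242, y0_3 = 178, x1_3 = 322, y1_3 = 244, x1_4 = 298, y1_4 = 166, x0_5 = 28, y0_5 = 138, x1_5 = 130, y1_5 = 200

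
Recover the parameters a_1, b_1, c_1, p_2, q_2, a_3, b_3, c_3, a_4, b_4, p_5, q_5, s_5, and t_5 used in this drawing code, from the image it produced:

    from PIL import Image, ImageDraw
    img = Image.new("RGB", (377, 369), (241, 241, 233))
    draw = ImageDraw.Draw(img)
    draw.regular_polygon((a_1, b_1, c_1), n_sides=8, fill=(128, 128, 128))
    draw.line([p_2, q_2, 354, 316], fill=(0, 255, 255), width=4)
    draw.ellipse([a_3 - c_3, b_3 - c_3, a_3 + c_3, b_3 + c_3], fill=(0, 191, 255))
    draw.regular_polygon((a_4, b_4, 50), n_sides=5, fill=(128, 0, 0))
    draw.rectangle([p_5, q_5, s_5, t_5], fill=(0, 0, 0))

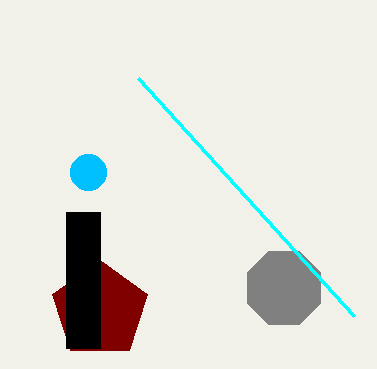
a_1 = 284, b_1 = 288, c_1 = 40, p_2 = 138, q_2 = 78, a_3 = 88, b_3 = 172, c_3 = 18, a_4 = 100, b_4 = 310, p_5 = 66, q_5 = 212, s_5 = 100, t_5 = 348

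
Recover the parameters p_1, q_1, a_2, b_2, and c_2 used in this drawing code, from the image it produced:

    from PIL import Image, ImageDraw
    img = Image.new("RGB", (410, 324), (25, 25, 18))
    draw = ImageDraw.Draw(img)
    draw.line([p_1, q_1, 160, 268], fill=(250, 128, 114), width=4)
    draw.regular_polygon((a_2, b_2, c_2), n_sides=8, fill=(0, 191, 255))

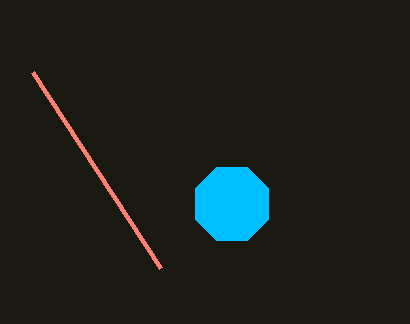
p_1 = 32; q_1 = 72; a_2 = 232; b_2 = 204; c_2 = 40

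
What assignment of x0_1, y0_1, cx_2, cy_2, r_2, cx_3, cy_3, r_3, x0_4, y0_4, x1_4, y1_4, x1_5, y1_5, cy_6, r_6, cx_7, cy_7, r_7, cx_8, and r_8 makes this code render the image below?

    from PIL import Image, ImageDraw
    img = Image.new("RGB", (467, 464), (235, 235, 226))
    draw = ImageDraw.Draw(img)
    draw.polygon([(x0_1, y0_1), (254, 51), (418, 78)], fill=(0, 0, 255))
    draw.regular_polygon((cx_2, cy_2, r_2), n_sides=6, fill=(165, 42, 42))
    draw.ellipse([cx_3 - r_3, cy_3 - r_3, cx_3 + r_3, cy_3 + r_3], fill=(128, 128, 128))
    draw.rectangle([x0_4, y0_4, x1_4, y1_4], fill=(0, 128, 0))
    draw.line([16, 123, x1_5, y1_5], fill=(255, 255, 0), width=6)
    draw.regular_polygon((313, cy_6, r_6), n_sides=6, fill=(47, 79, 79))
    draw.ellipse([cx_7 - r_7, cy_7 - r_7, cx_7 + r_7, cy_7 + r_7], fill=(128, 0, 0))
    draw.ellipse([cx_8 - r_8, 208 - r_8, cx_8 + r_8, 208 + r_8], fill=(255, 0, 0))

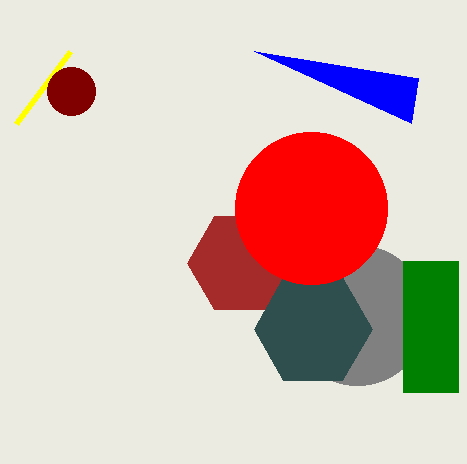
x0_1 = 411, y0_1 = 123, cx_2 = 241, cy_2 = 263, r_2 = 54, cx_3 = 357, cy_3 = 315, r_3 = 70, x0_4 = 403, y0_4 = 261, x1_4 = 458, y1_4 = 392, x1_5 = 70, y1_5 = 51, cy_6 = 329, r_6 = 59, cx_7 = 71, cy_7 = 91, r_7 = 24, cx_8 = 311, r_8 = 76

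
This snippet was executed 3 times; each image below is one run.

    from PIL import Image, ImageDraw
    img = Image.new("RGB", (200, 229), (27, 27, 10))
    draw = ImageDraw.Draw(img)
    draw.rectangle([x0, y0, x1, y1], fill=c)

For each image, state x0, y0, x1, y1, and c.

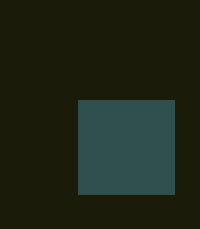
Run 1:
x0 = 78; y0 = 100; x1 = 174; y1 = 194; c = 'darkslategray'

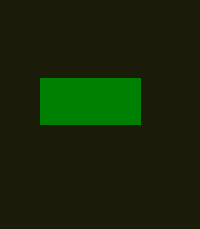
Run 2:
x0 = 40
y0 = 78
x1 = 140
y1 = 124
c = 'green'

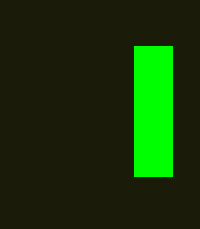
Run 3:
x0 = 134; y0 = 46; x1 = 172; y1 = 176; c = 'lime'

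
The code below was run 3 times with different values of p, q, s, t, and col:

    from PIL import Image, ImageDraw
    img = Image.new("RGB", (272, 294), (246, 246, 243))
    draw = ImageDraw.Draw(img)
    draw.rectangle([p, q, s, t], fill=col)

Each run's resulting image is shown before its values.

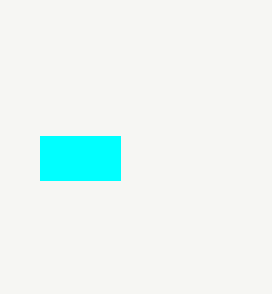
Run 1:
p = 40
q = 136
s = 120
t = 180
col = 'cyan'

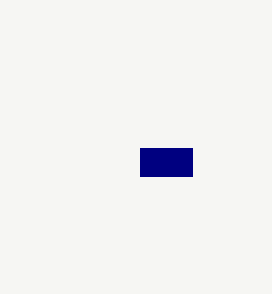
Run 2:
p = 140
q = 148
s = 192
t = 176
col = 'navy'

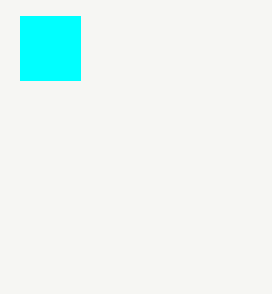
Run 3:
p = 20, q = 16, s = 80, t = 80, col = 'cyan'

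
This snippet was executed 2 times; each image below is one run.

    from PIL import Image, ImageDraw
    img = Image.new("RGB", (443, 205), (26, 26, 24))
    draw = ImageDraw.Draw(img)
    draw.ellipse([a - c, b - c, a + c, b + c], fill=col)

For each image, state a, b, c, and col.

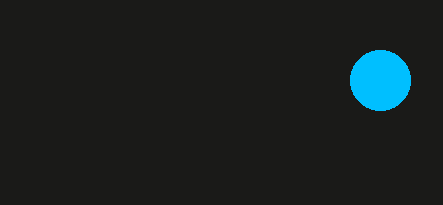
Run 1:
a = 380, b = 80, c = 30, col = 'deepskyblue'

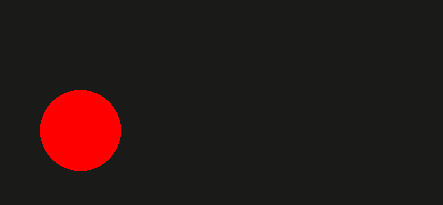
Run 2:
a = 80; b = 130; c = 40; col = 'red'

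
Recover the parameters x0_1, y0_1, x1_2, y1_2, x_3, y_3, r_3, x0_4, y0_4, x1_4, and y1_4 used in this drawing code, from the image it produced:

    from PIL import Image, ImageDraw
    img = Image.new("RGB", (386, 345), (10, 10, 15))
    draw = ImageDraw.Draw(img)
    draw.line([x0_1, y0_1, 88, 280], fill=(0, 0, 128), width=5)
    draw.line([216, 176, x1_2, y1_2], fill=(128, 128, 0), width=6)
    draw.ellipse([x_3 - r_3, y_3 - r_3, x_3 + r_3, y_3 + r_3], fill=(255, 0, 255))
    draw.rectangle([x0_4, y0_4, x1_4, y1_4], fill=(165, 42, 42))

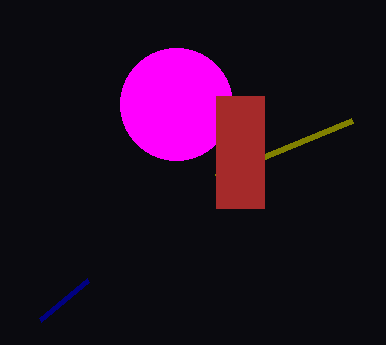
x0_1 = 40
y0_1 = 320
x1_2 = 352
y1_2 = 120
x_3 = 176
y_3 = 104
r_3 = 56
x0_4 = 216
y0_4 = 96
x1_4 = 264
y1_4 = 208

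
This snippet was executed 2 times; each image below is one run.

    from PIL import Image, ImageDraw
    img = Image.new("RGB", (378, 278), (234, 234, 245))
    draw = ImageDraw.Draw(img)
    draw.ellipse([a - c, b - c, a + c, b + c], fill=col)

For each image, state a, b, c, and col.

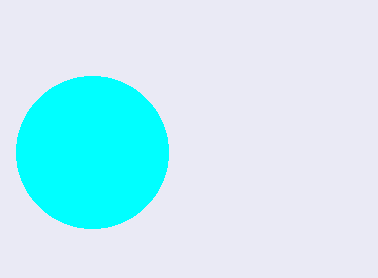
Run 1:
a = 92; b = 152; c = 76; col = 'cyan'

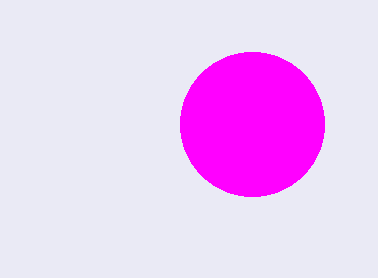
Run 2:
a = 252, b = 124, c = 72, col = 'magenta'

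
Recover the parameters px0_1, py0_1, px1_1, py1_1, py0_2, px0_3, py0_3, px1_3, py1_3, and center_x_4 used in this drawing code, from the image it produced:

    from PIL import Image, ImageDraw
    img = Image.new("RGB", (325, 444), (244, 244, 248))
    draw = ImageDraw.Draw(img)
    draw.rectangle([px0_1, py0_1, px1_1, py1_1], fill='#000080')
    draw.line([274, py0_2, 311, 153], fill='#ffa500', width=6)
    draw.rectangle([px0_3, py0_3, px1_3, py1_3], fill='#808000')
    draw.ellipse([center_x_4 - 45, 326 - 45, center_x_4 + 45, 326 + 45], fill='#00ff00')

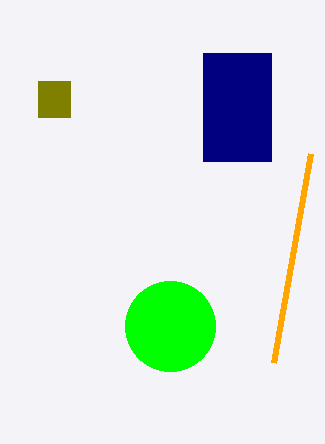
px0_1 = 203; py0_1 = 53; px1_1 = 271; py1_1 = 161; py0_2 = 362; px0_3 = 38; py0_3 = 81; px1_3 = 70; py1_3 = 117; center_x_4 = 170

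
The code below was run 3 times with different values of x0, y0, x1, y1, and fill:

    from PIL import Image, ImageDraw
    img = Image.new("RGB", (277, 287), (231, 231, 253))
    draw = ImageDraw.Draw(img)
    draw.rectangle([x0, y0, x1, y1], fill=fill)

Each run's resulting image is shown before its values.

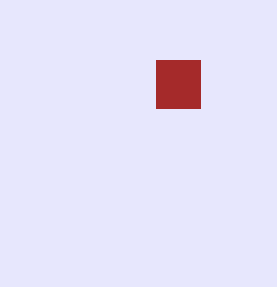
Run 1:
x0 = 156
y0 = 60
x1 = 200
y1 = 108
fill = 'brown'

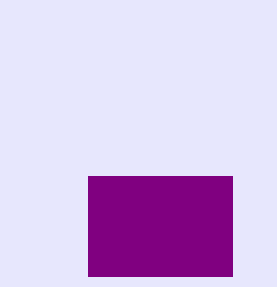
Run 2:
x0 = 88; y0 = 176; x1 = 232; y1 = 276; fill = 'purple'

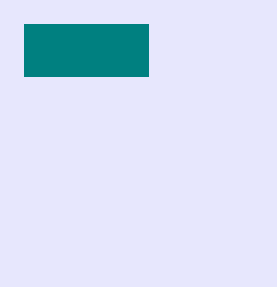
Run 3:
x0 = 24; y0 = 24; x1 = 148; y1 = 76; fill = 'teal'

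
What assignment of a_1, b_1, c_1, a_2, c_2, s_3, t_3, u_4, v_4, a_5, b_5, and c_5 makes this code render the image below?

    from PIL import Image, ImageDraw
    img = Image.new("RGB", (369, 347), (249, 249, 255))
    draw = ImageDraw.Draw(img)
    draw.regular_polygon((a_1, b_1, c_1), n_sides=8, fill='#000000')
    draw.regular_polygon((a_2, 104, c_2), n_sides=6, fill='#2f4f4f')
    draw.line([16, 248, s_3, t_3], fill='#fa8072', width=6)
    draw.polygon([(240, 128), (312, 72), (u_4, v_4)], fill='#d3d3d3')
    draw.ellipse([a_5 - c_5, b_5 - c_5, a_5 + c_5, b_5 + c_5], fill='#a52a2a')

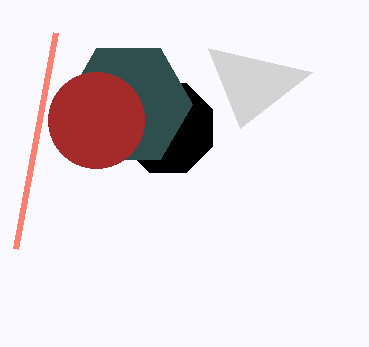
a_1 = 168; b_1 = 128; c_1 = 48; a_2 = 128; c_2 = 64; s_3 = 56; t_3 = 32; u_4 = 208; v_4 = 48; a_5 = 96; b_5 = 120; c_5 = 48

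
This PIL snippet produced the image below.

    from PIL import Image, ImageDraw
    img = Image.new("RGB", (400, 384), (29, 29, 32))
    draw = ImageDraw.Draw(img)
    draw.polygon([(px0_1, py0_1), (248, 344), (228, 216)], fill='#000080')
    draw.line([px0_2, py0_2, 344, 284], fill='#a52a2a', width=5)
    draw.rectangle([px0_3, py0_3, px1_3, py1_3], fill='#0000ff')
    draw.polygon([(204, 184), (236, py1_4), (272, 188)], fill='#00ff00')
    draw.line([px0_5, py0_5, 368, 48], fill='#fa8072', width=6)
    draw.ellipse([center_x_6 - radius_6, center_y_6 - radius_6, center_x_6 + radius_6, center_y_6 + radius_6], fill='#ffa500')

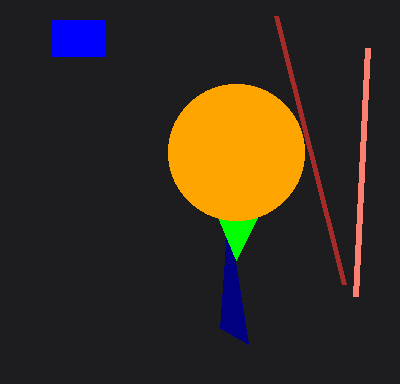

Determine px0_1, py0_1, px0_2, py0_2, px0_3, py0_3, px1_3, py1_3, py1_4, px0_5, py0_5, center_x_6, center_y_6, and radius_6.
px0_1 = 220
py0_1 = 328
px0_2 = 276
py0_2 = 16
px0_3 = 52
py0_3 = 20
px1_3 = 104
py1_3 = 56
py1_4 = 260
px0_5 = 356
py0_5 = 296
center_x_6 = 236
center_y_6 = 152
radius_6 = 68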